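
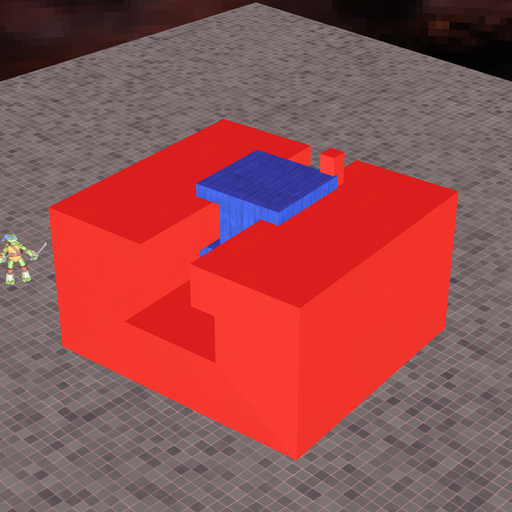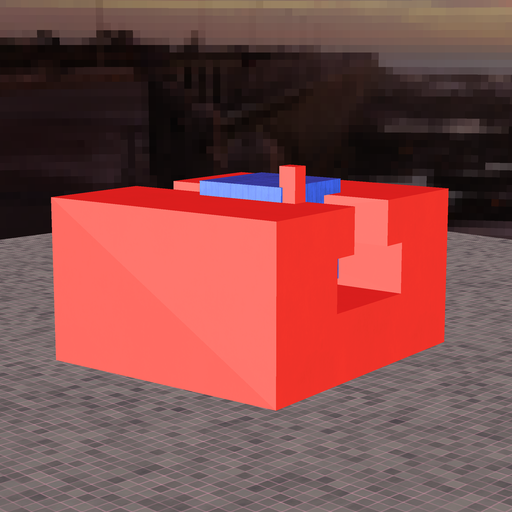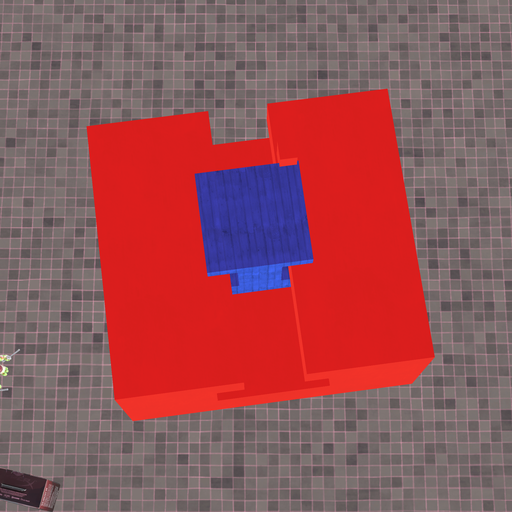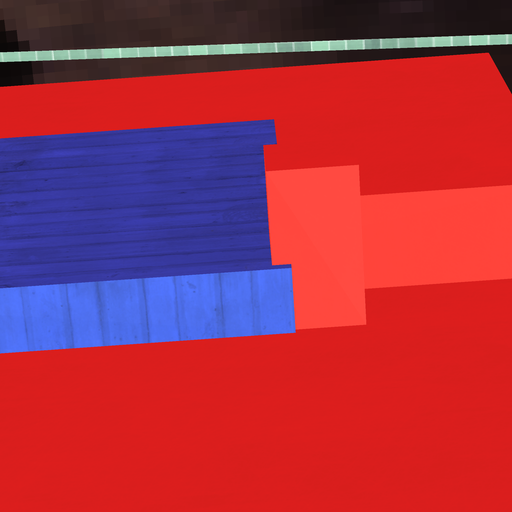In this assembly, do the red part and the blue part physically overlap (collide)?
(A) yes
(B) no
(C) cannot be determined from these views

(A) yes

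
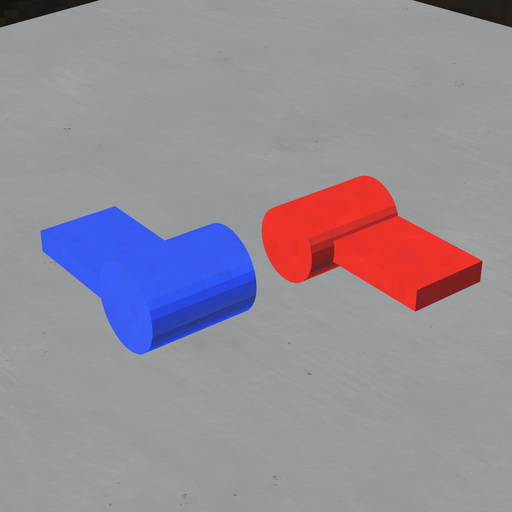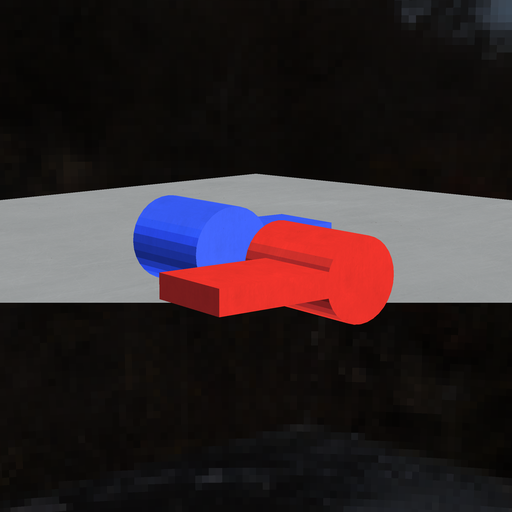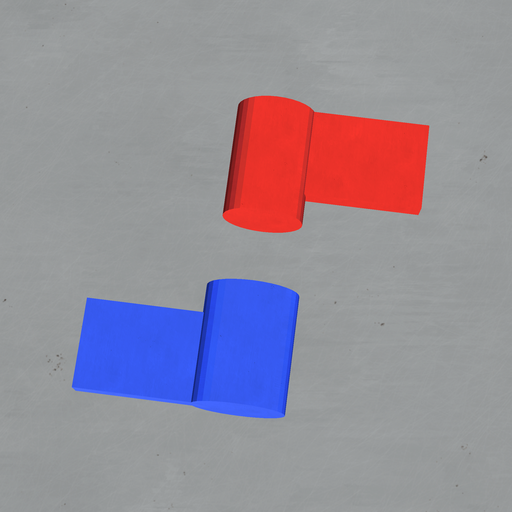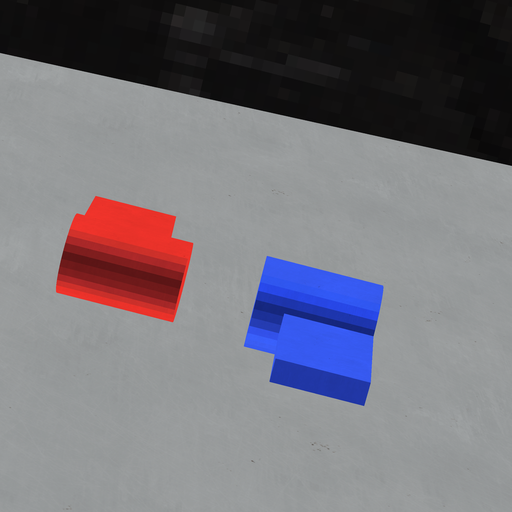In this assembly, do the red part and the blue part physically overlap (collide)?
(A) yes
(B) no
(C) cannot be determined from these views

(B) no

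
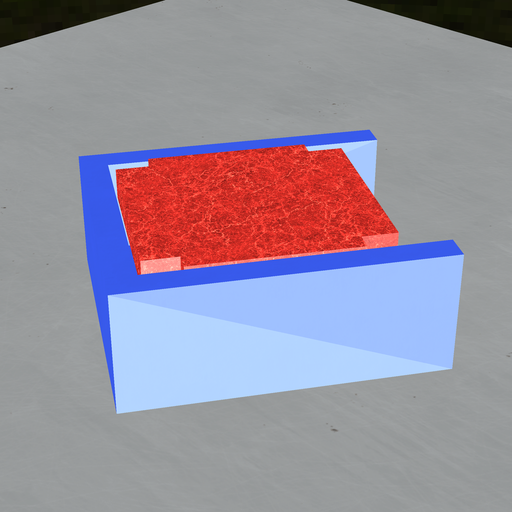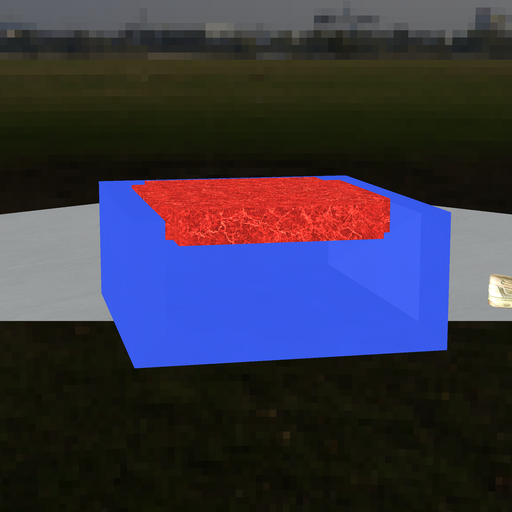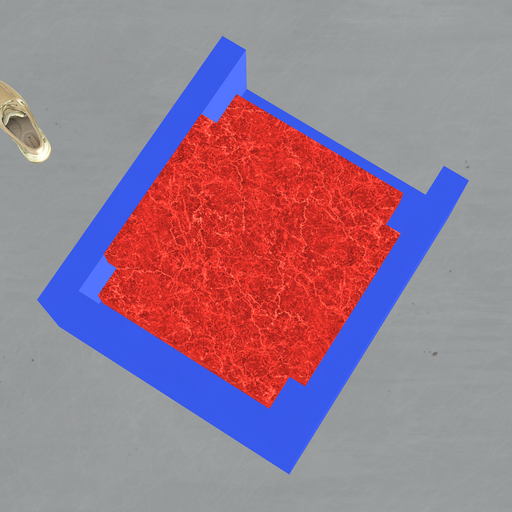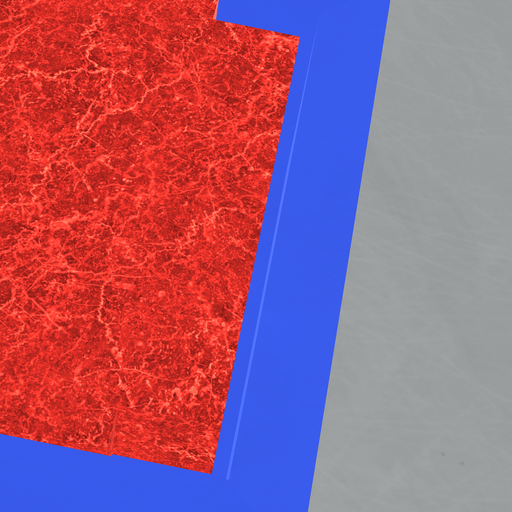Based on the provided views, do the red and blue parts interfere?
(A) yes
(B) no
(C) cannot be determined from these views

(B) no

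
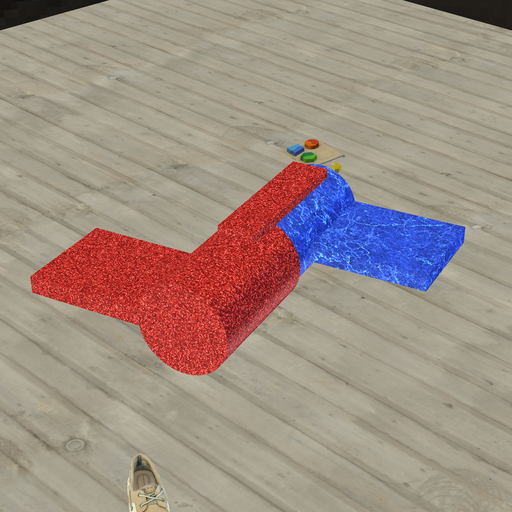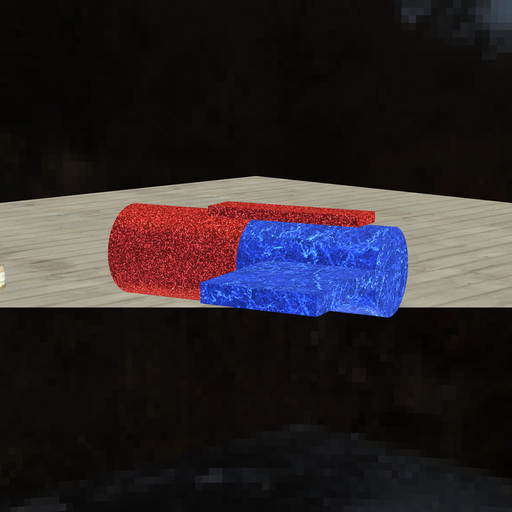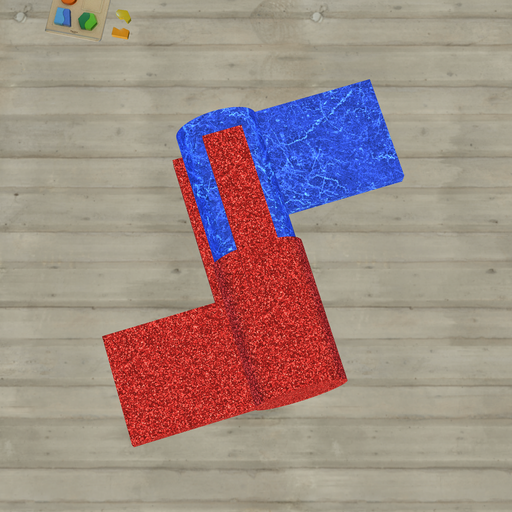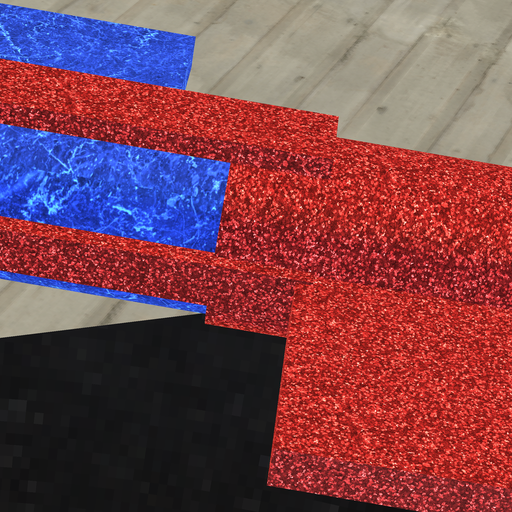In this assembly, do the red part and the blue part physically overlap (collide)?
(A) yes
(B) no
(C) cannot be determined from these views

(A) yes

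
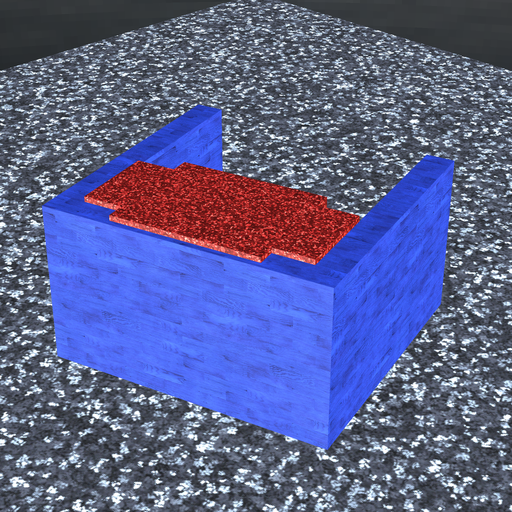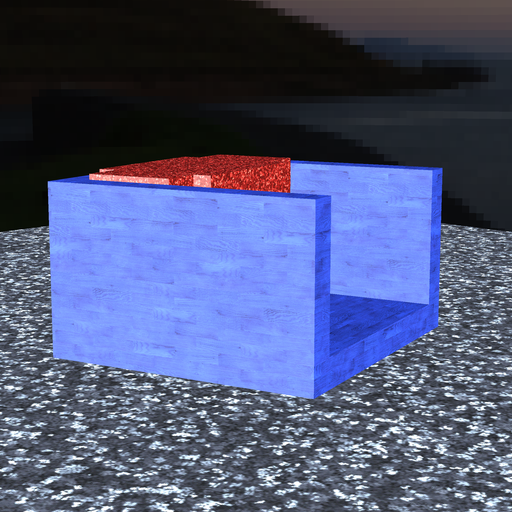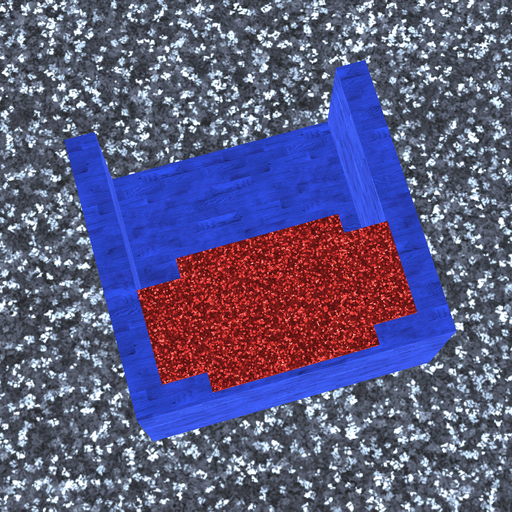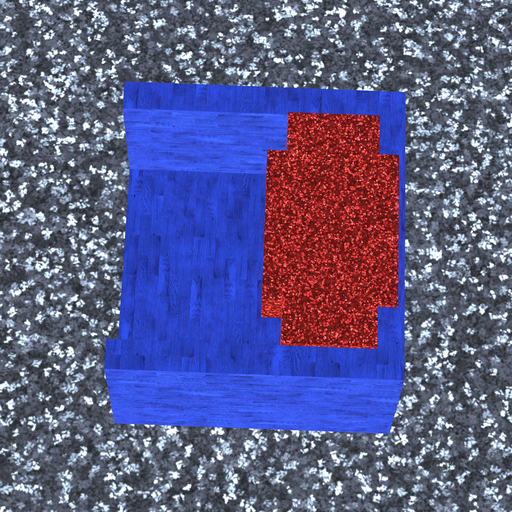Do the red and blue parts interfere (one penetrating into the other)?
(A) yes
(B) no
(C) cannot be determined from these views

(A) yes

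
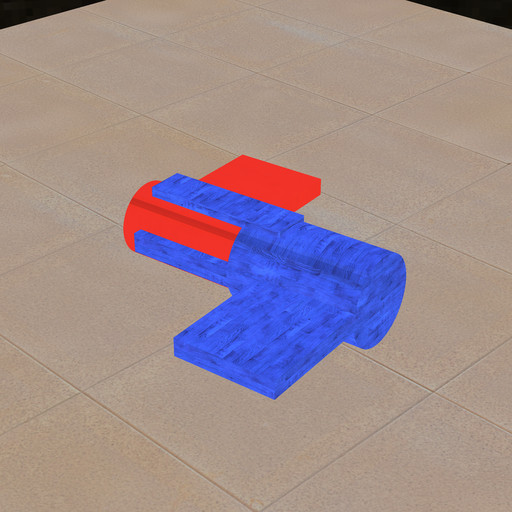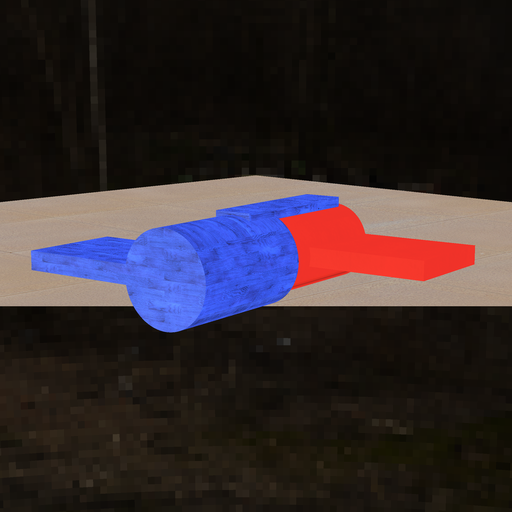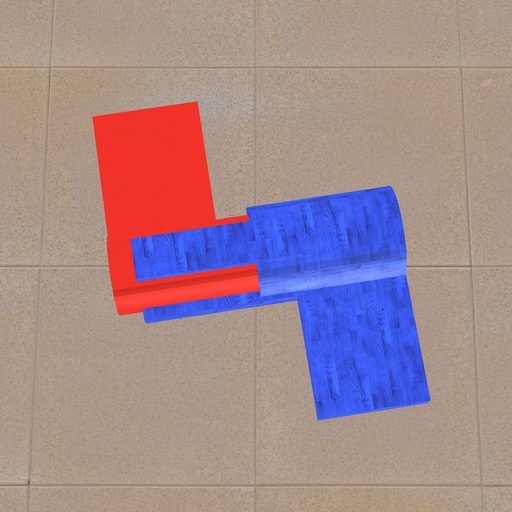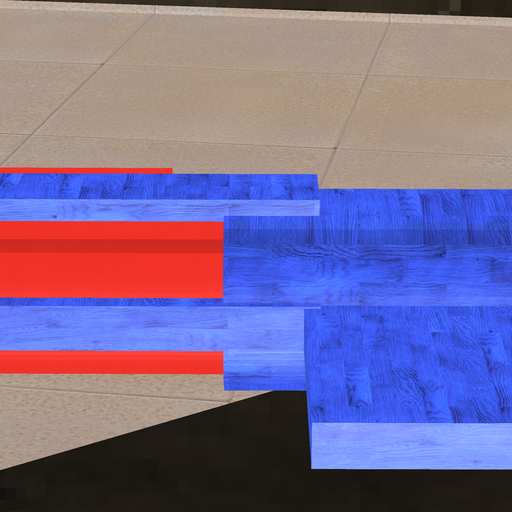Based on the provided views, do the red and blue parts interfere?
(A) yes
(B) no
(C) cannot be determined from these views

(A) yes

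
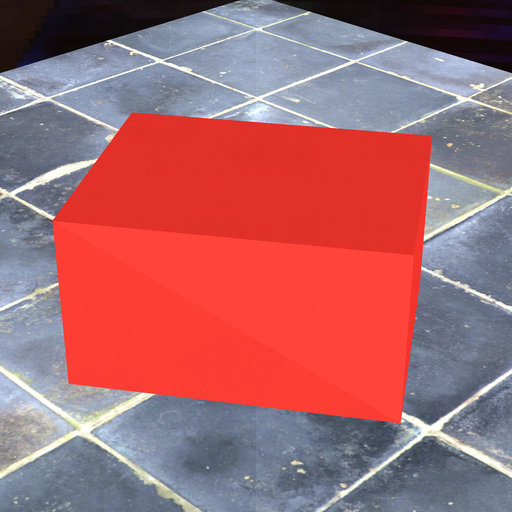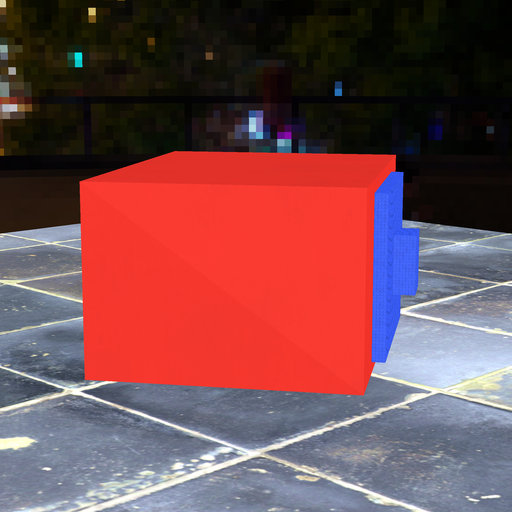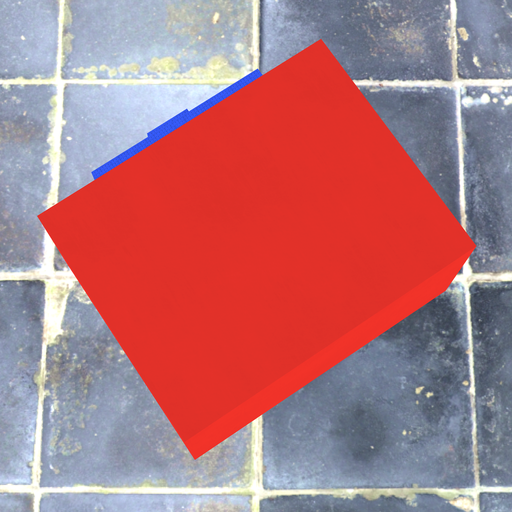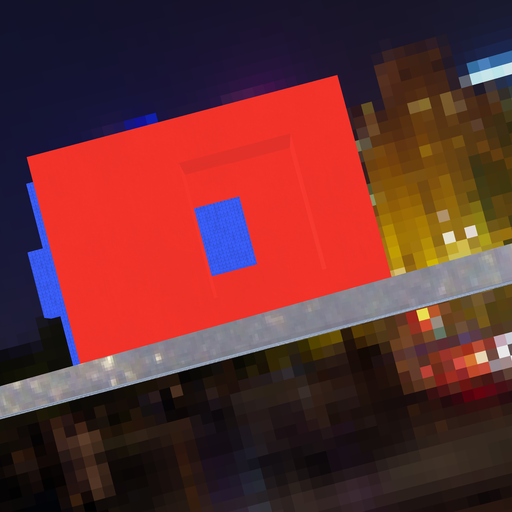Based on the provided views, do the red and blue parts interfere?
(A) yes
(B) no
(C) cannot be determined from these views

(A) yes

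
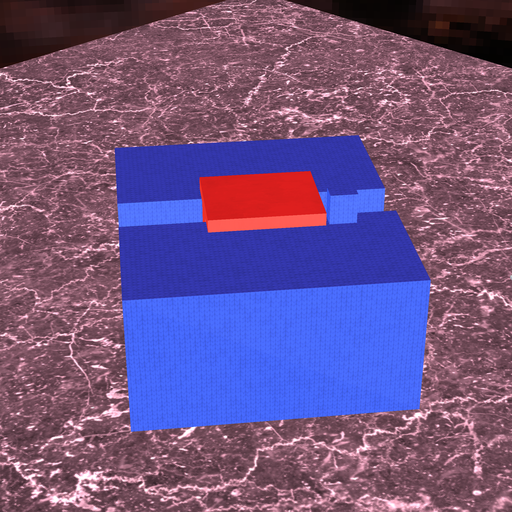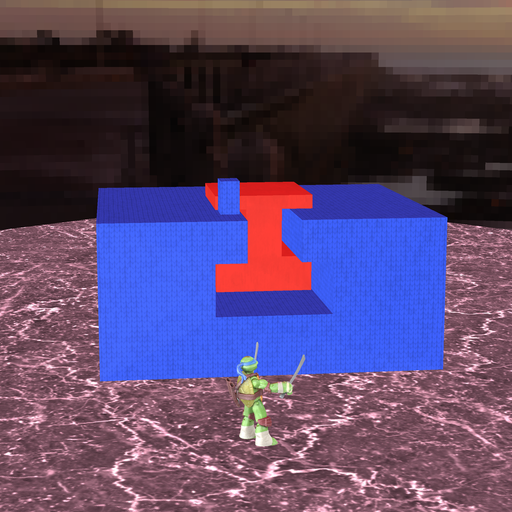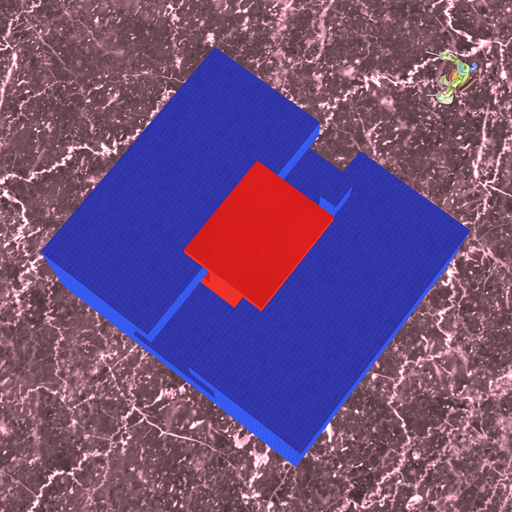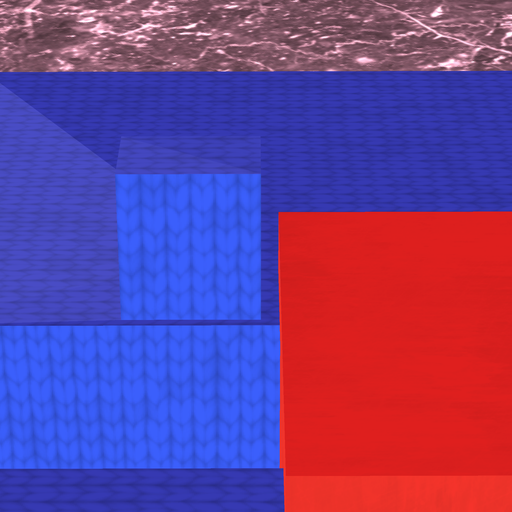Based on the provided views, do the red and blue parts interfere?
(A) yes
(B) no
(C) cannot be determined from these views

(B) no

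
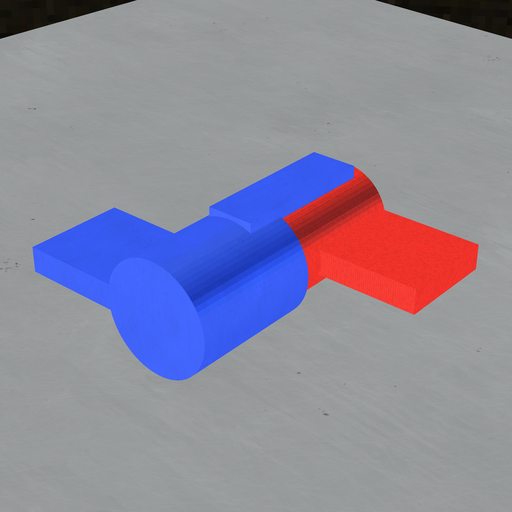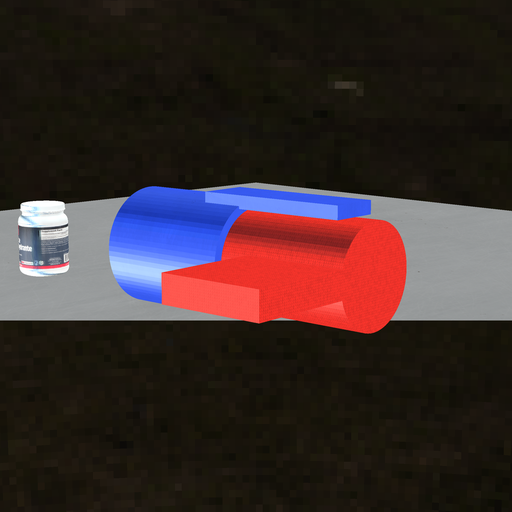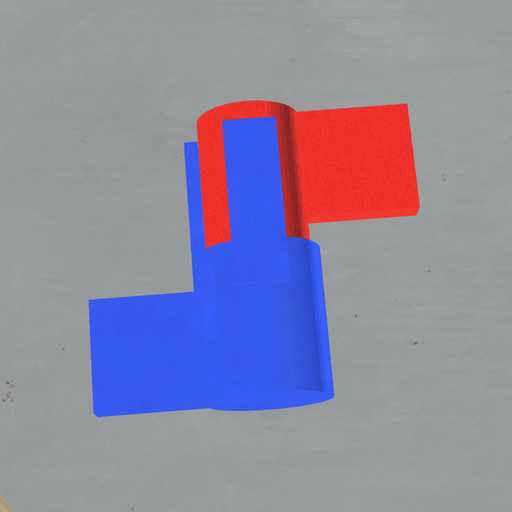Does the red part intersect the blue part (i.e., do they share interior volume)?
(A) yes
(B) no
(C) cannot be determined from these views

(C) cannot be determined from these views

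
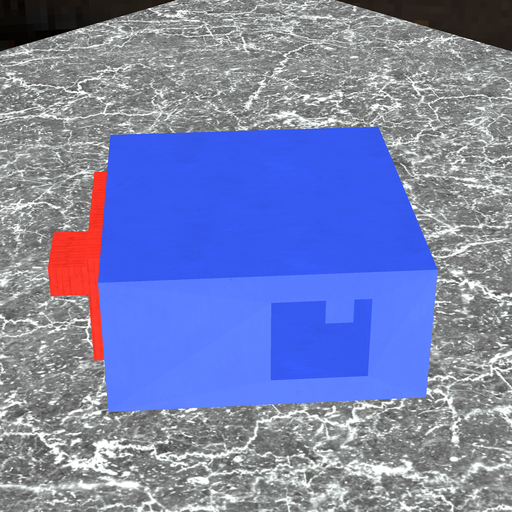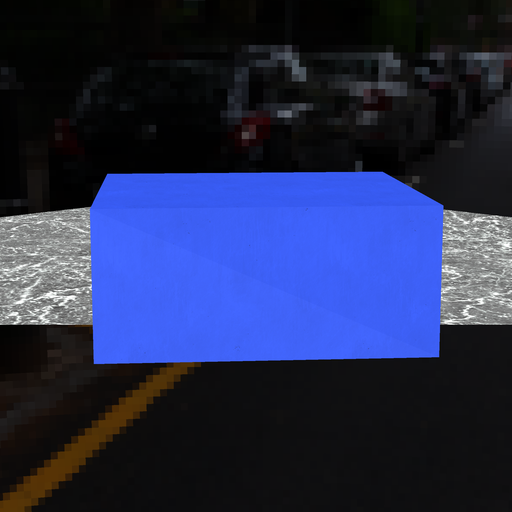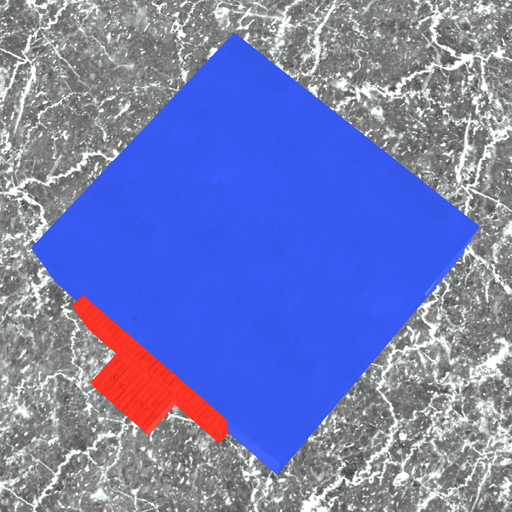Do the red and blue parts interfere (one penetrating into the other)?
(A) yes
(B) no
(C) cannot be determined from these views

(C) cannot be determined from these views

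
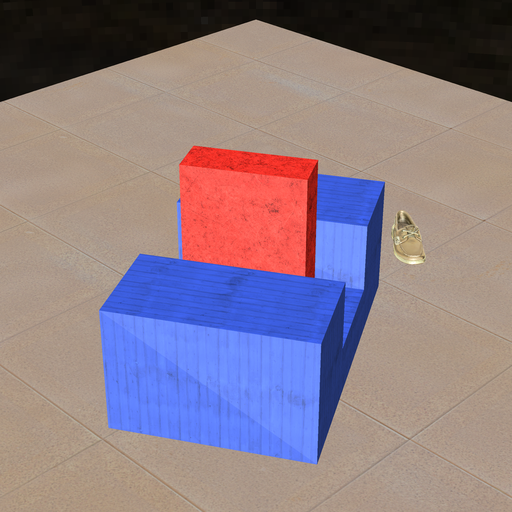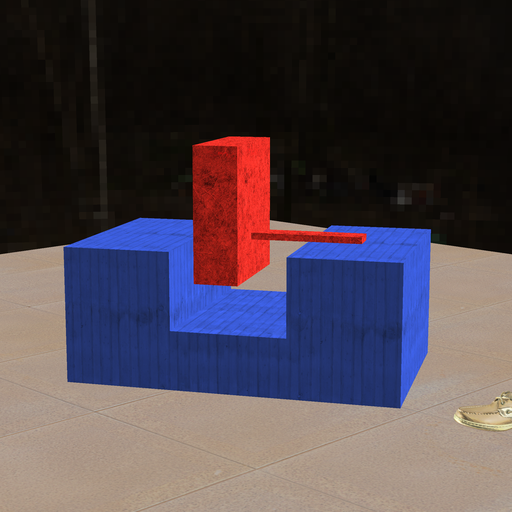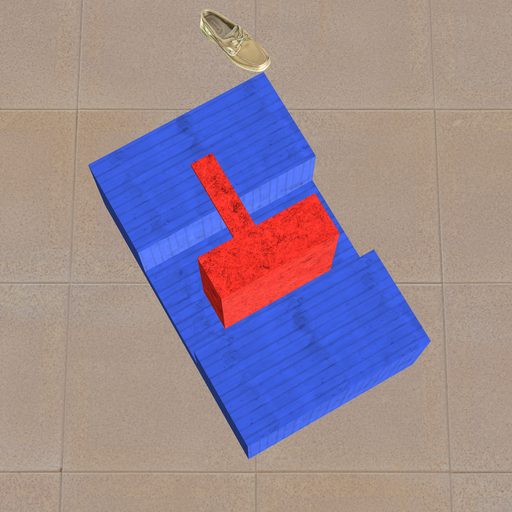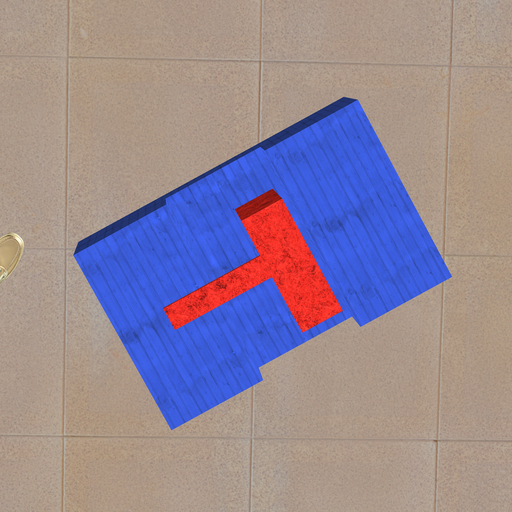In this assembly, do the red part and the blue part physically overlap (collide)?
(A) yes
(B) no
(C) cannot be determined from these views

(B) no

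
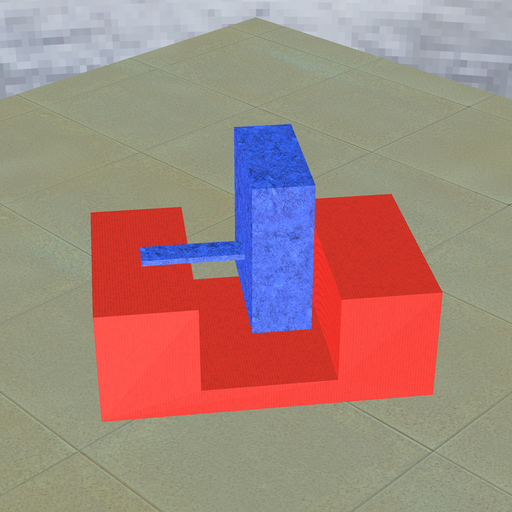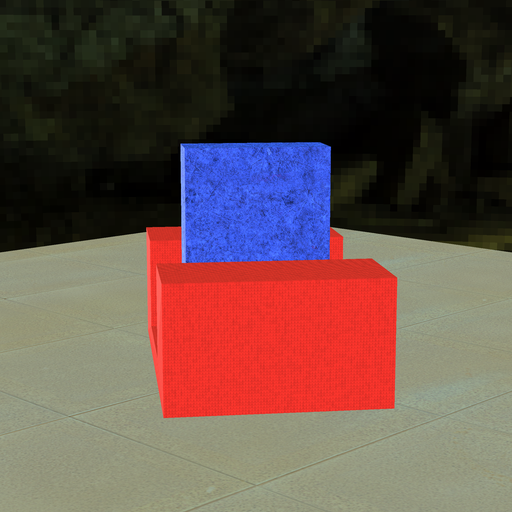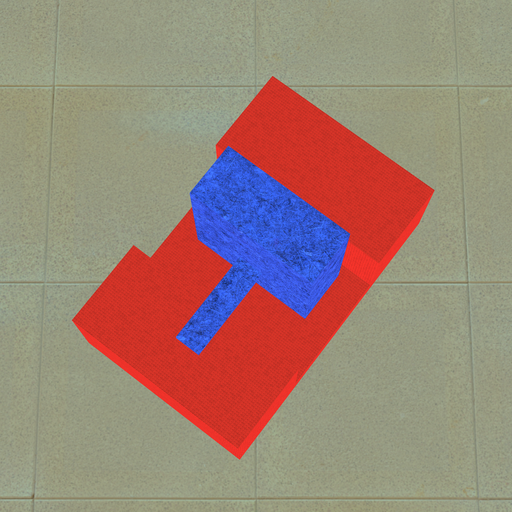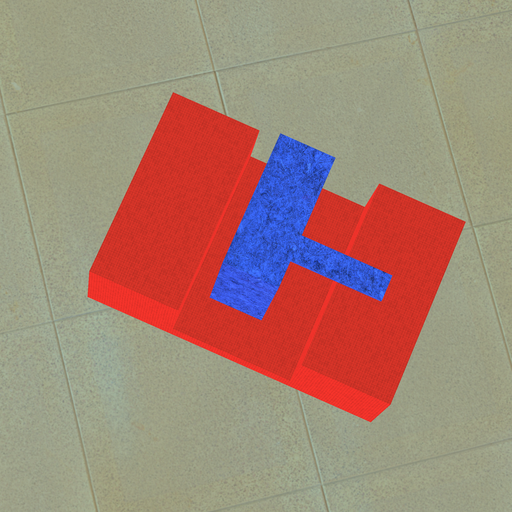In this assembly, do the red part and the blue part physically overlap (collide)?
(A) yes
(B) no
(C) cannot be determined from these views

(B) no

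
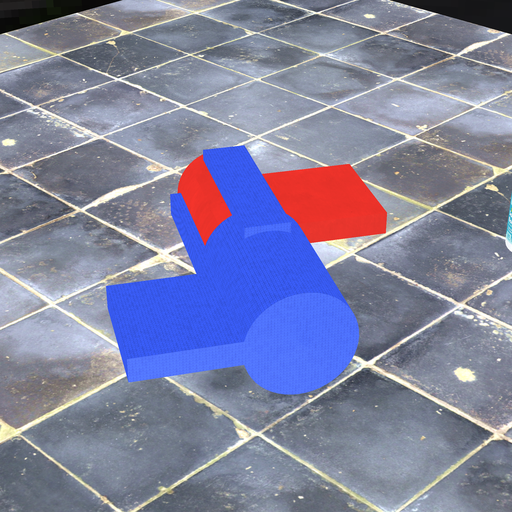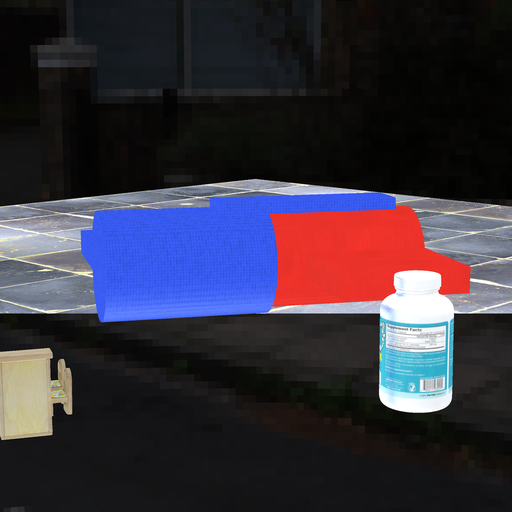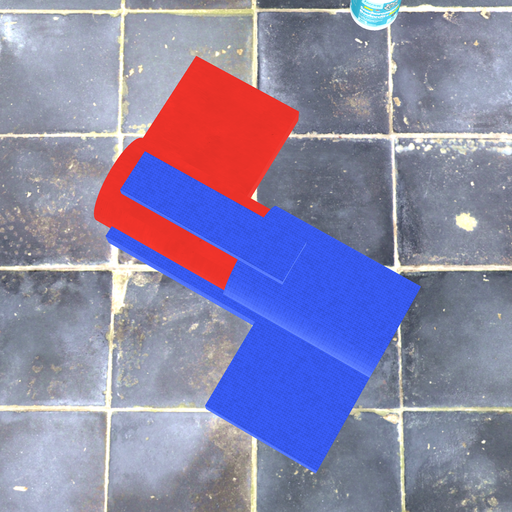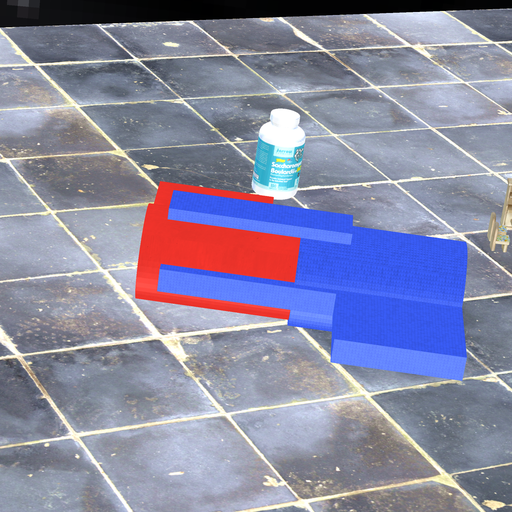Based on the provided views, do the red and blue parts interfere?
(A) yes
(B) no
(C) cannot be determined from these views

(A) yes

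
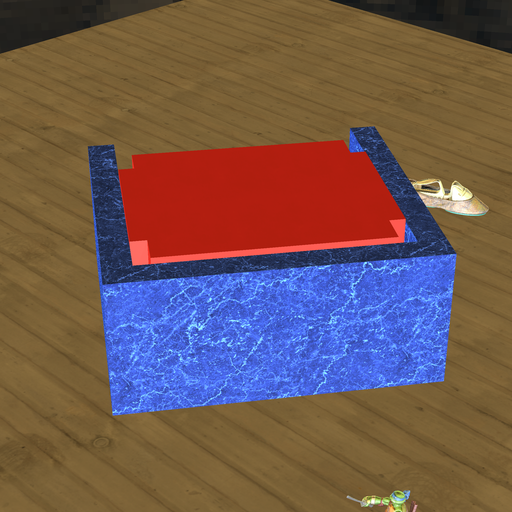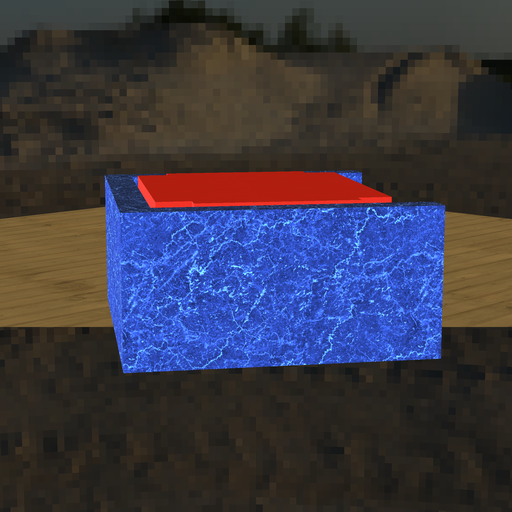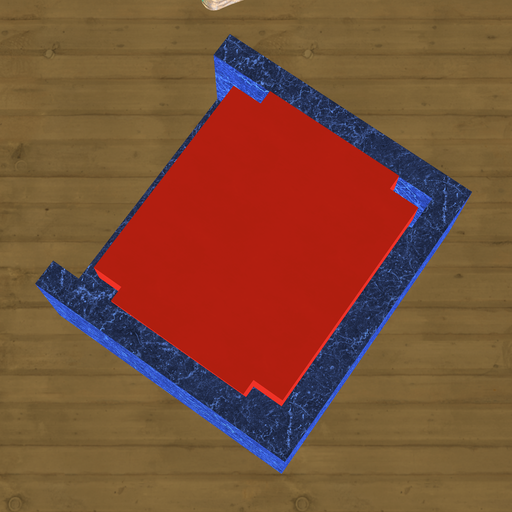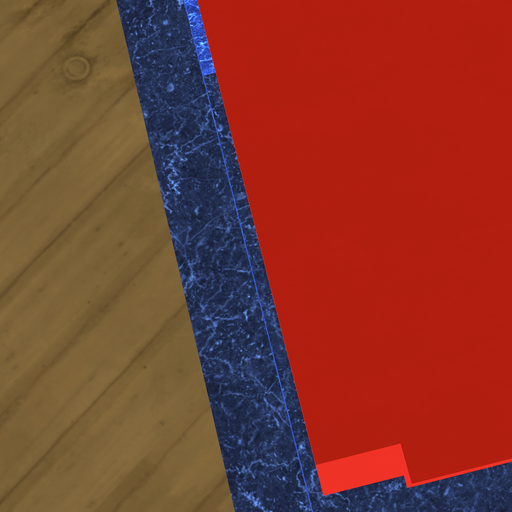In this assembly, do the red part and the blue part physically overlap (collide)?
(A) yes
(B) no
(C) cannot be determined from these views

(B) no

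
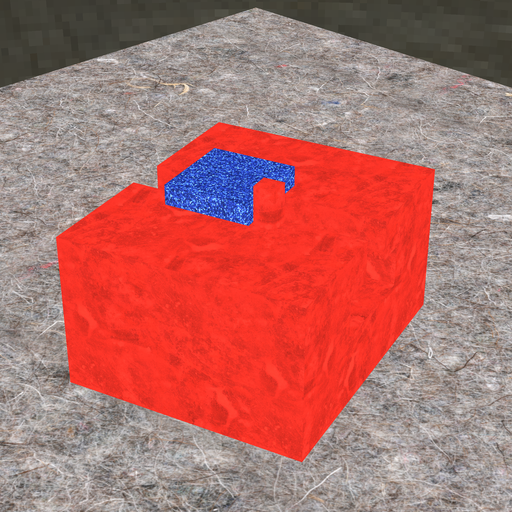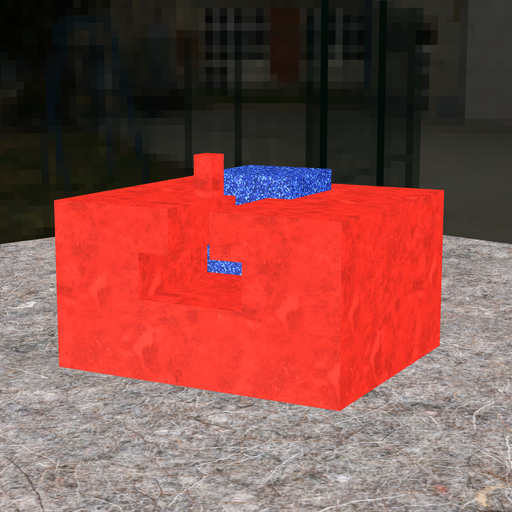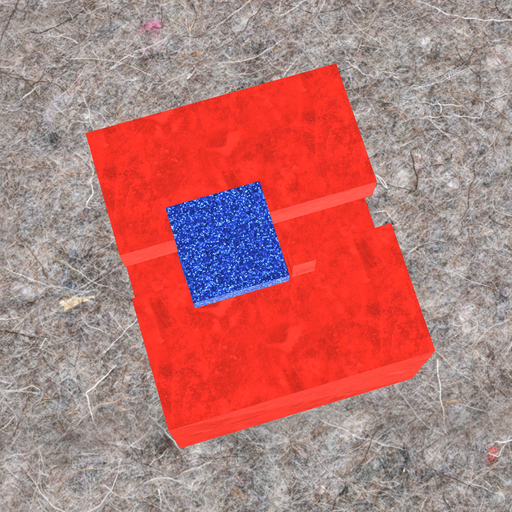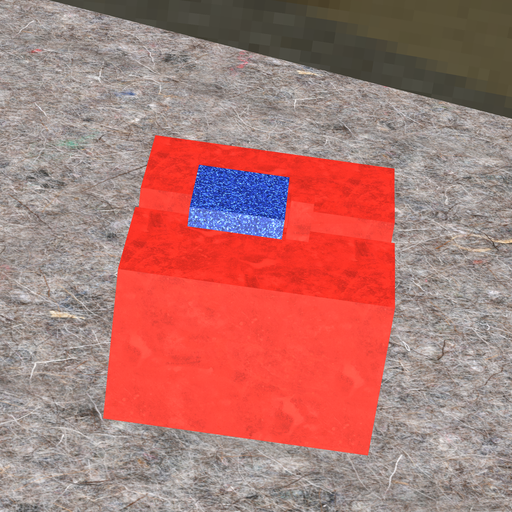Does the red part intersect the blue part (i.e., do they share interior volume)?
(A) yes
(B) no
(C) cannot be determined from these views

(B) no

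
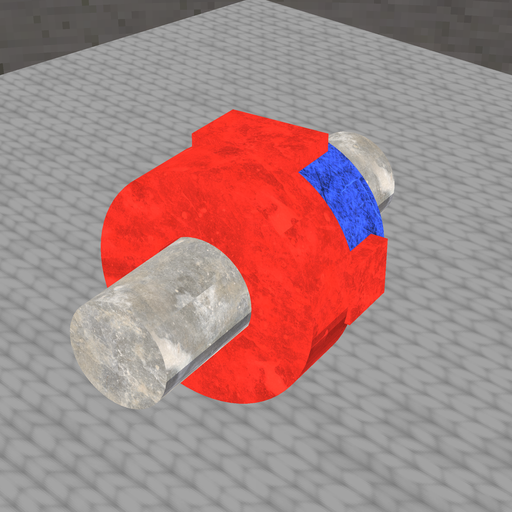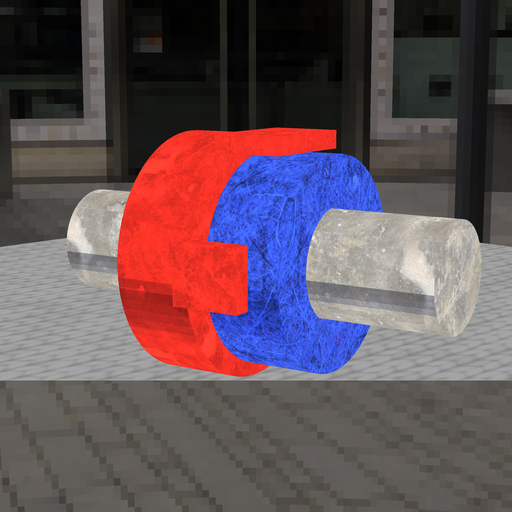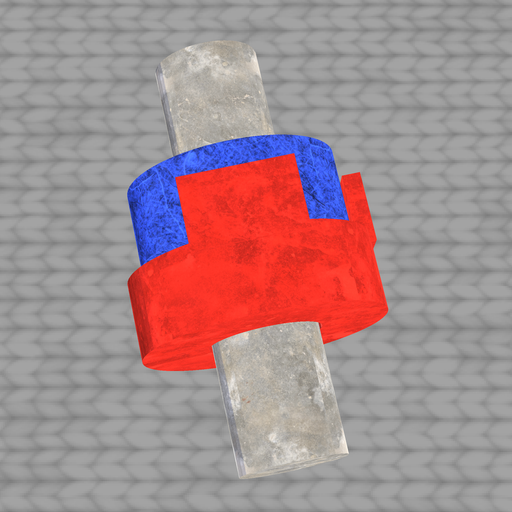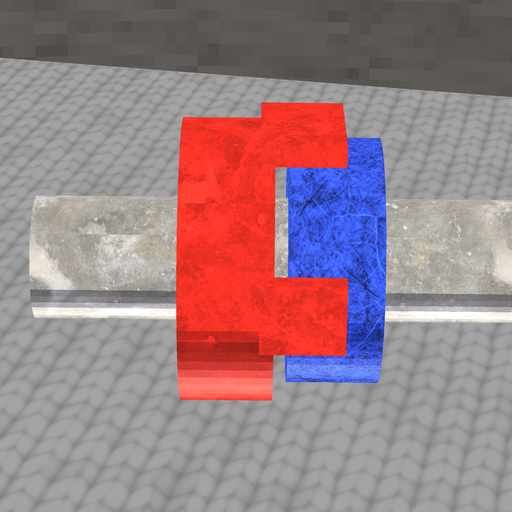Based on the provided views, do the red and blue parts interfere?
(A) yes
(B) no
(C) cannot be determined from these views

(B) no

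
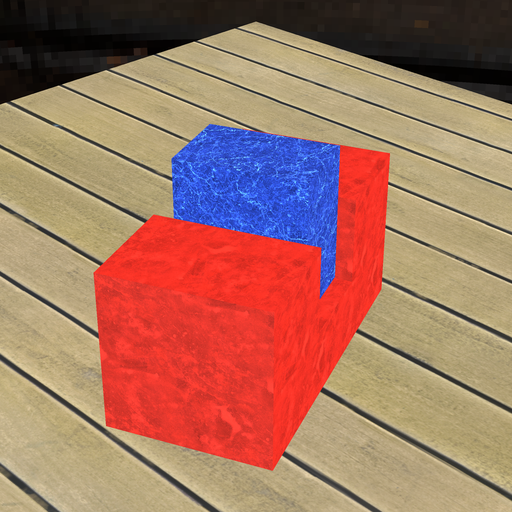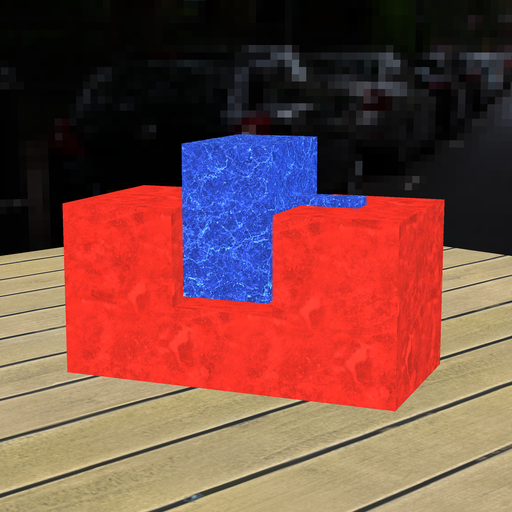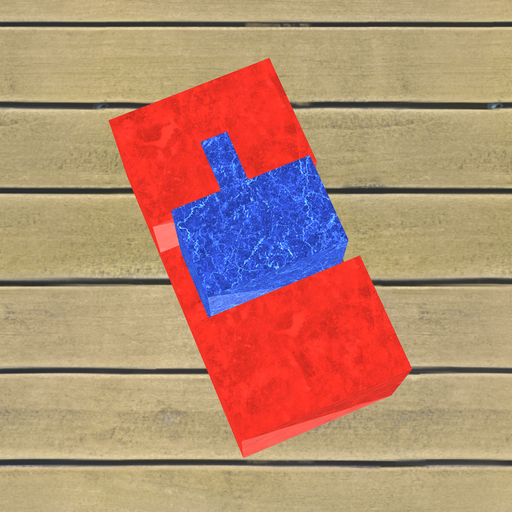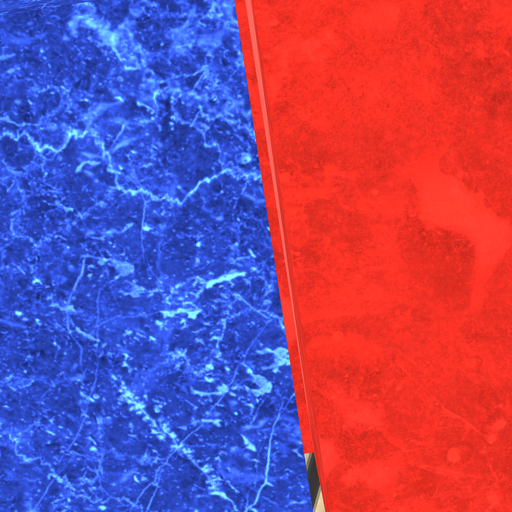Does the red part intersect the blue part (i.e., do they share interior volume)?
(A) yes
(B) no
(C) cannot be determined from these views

(B) no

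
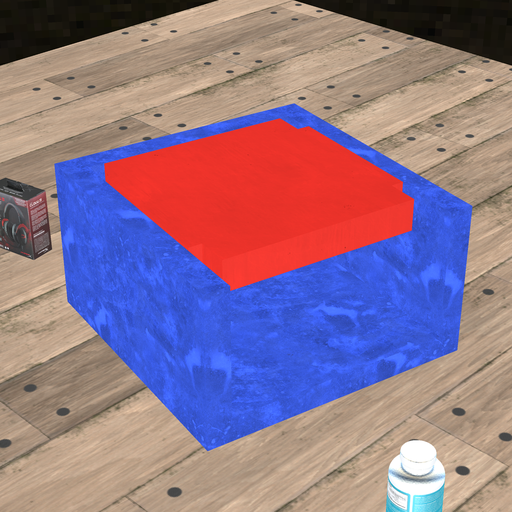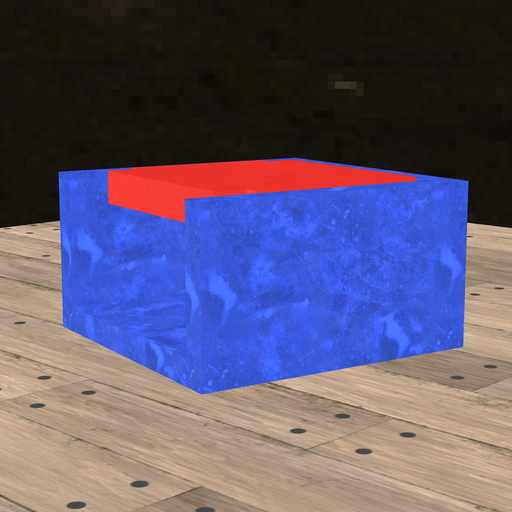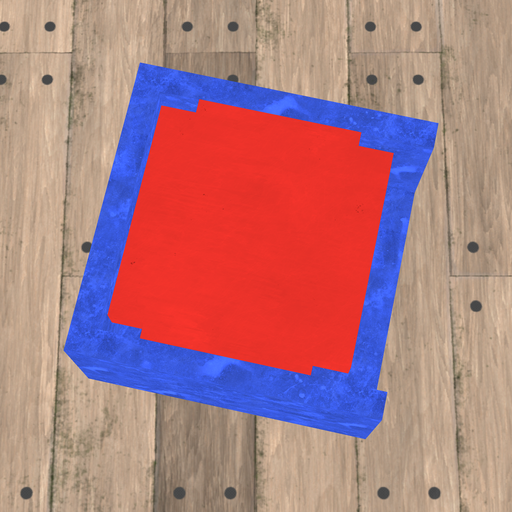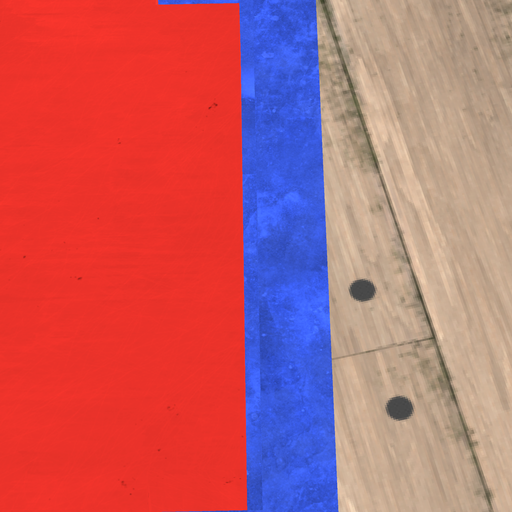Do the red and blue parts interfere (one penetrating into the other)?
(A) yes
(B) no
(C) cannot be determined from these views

(B) no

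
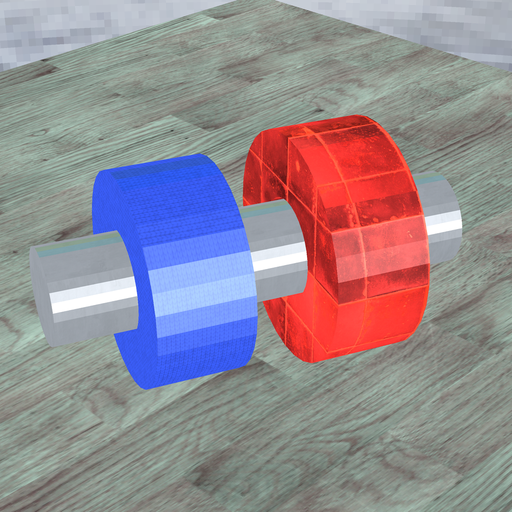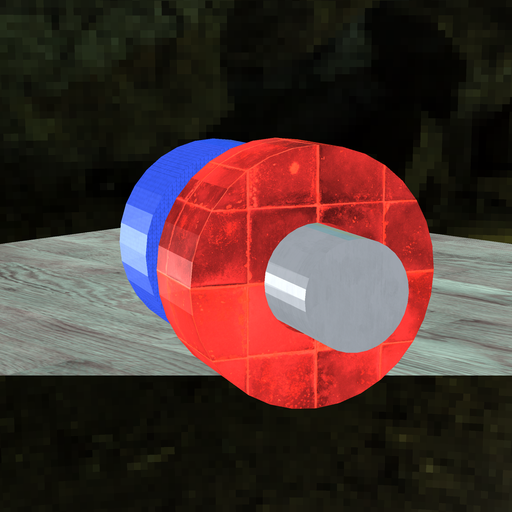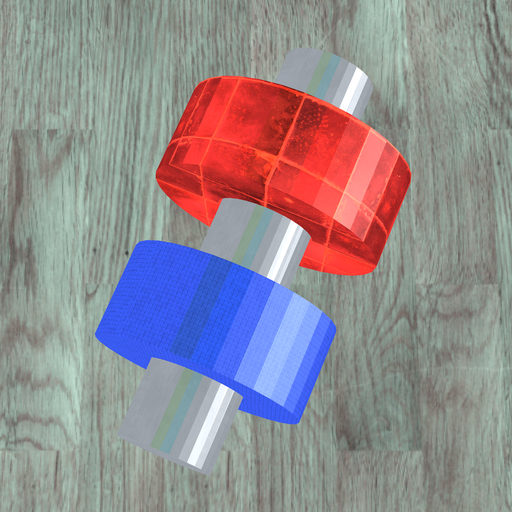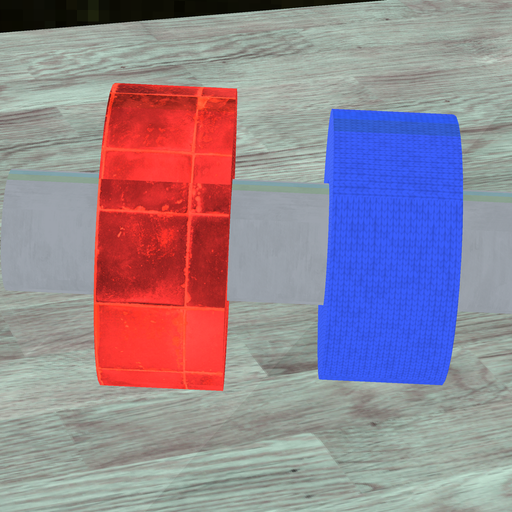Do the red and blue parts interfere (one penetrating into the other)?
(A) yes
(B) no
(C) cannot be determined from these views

(B) no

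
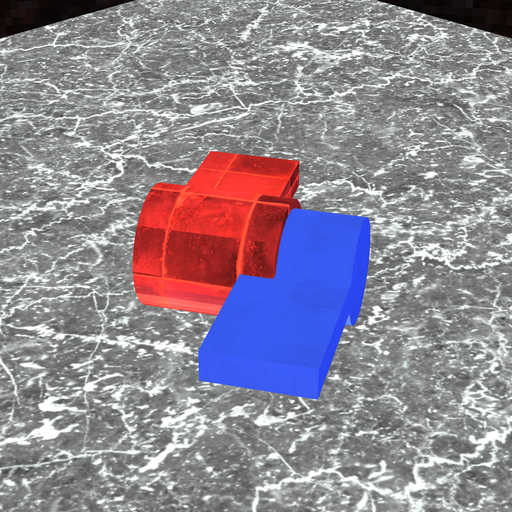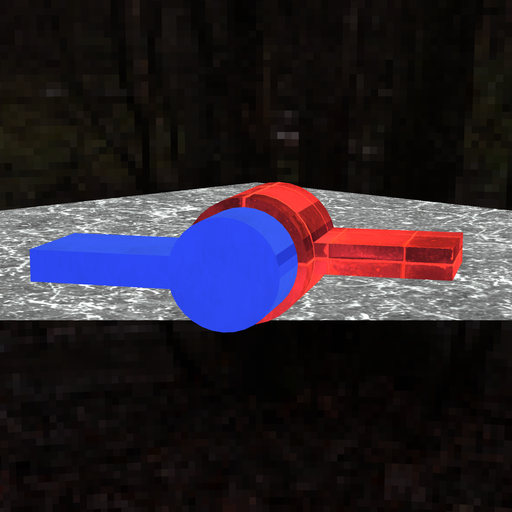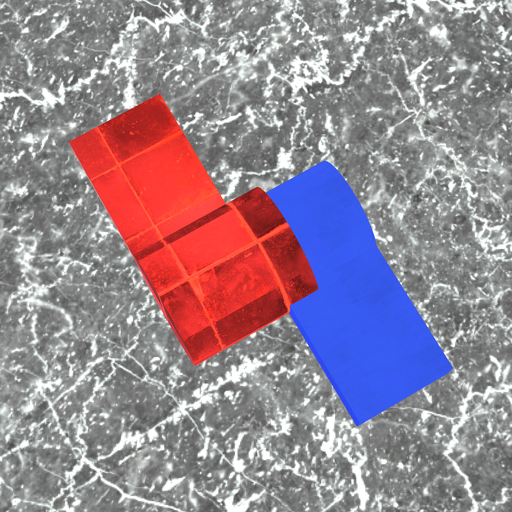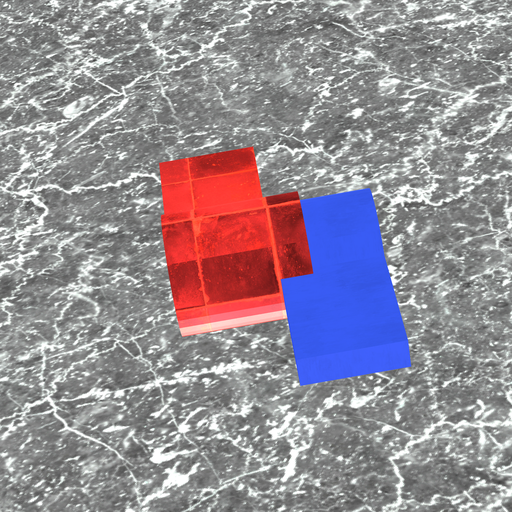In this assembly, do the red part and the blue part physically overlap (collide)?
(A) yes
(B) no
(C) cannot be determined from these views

(A) yes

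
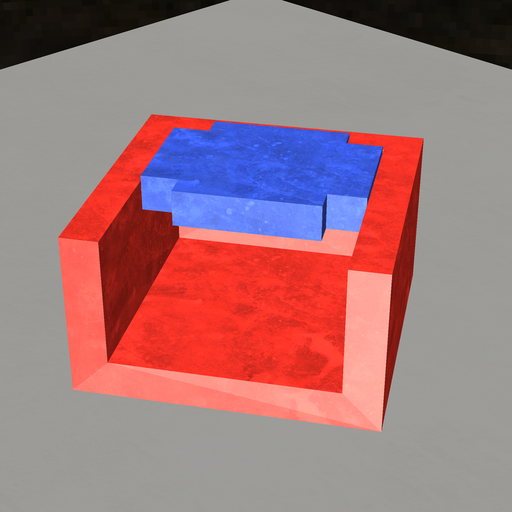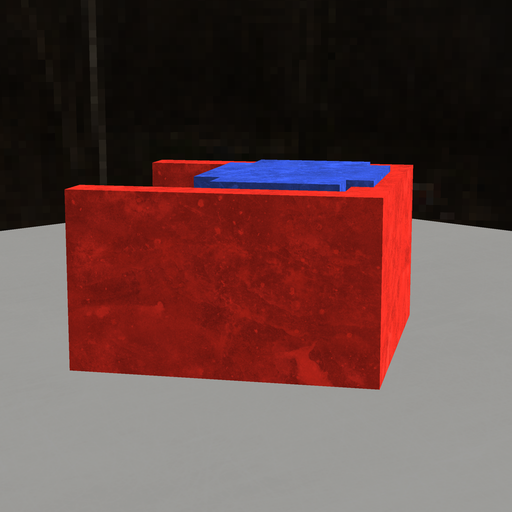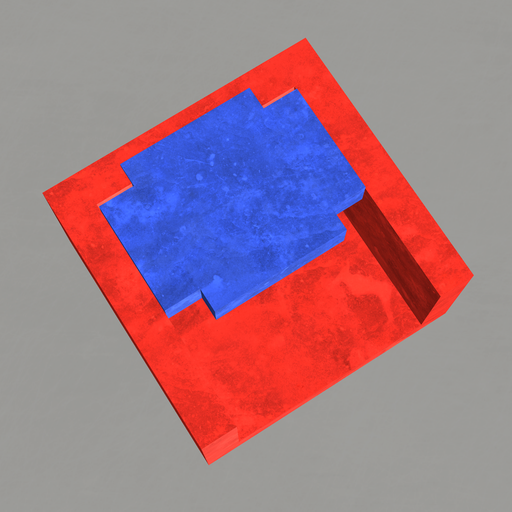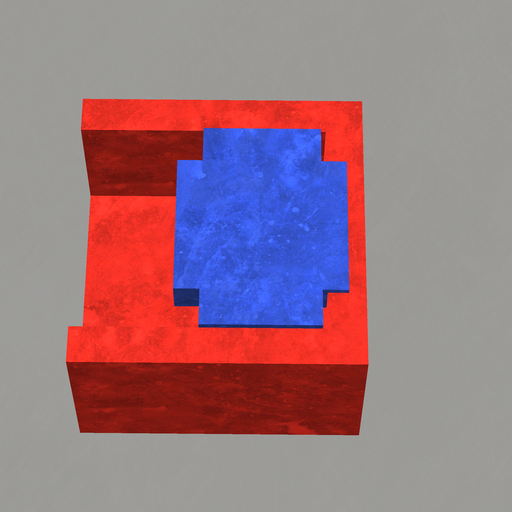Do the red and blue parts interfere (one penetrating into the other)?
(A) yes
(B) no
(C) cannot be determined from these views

(A) yes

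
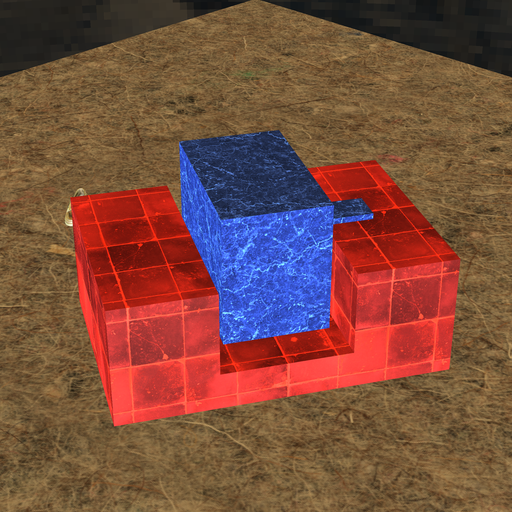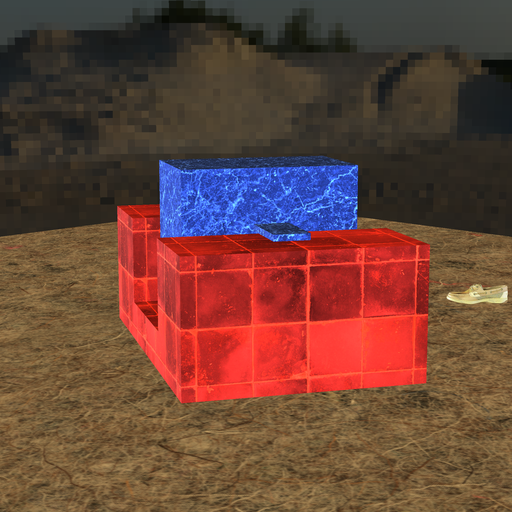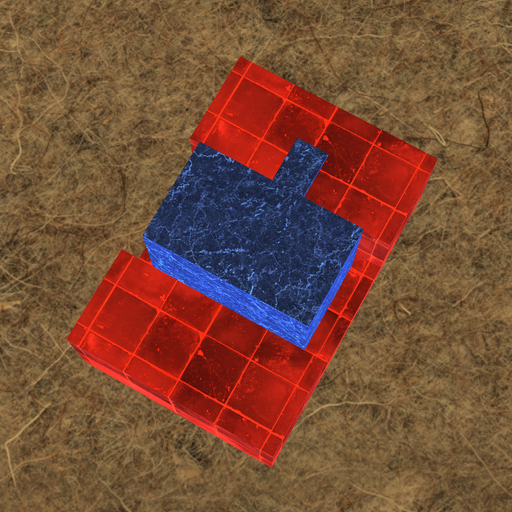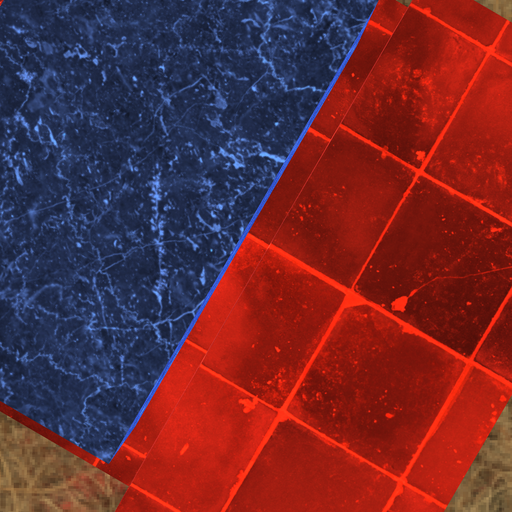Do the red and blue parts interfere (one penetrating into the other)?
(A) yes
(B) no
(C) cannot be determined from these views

(B) no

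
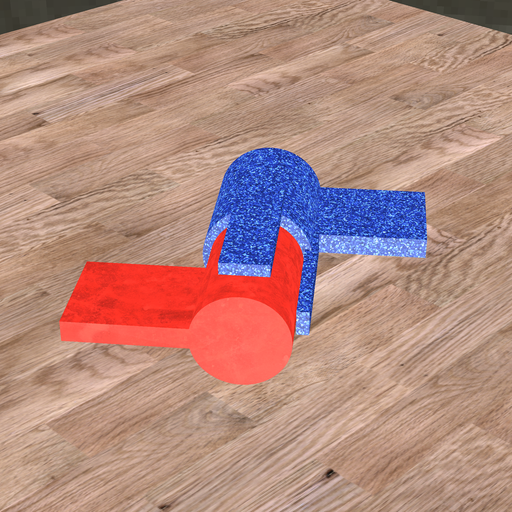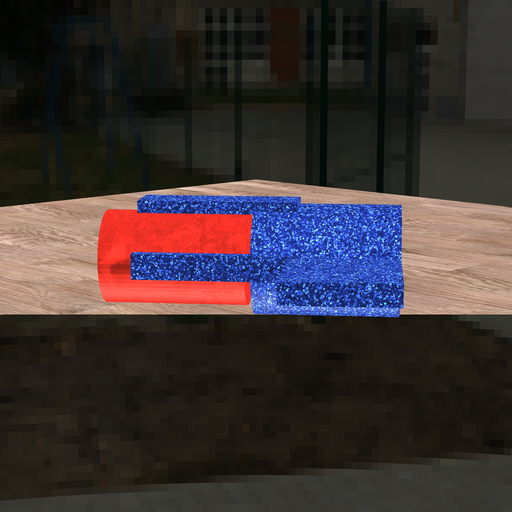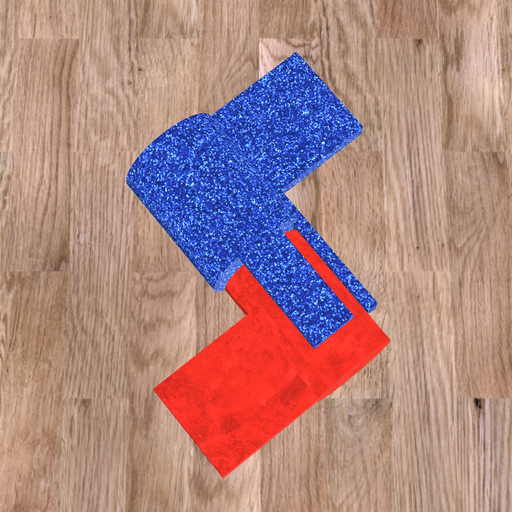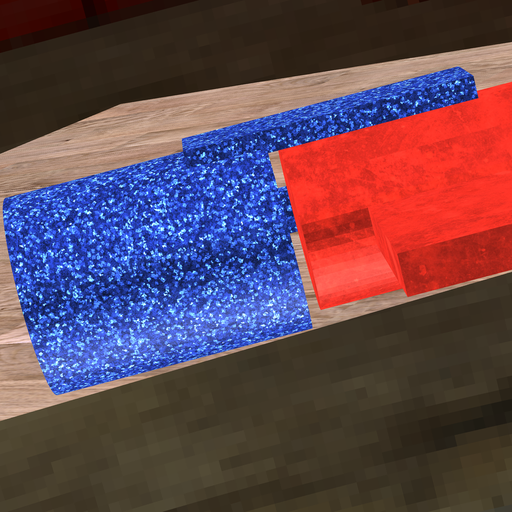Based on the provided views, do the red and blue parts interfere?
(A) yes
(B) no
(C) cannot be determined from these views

(B) no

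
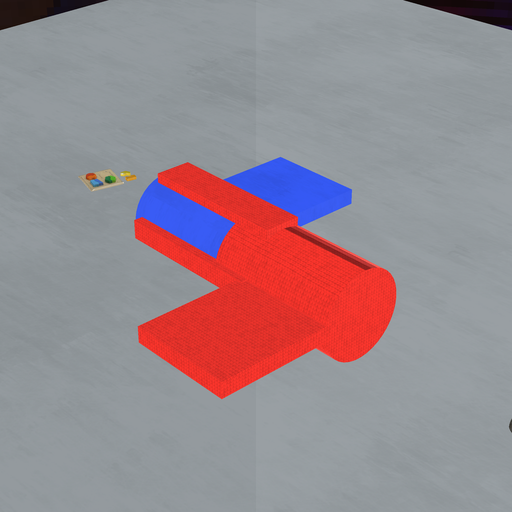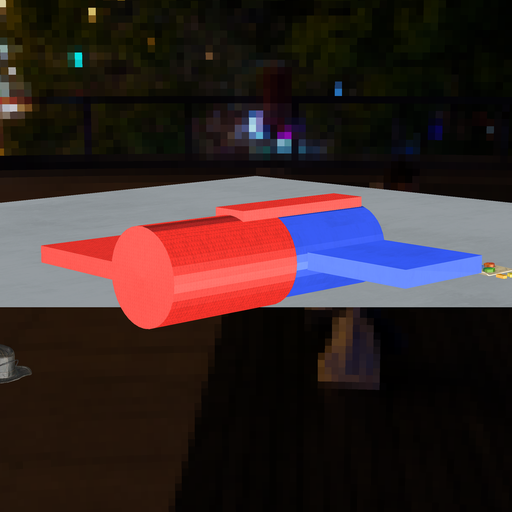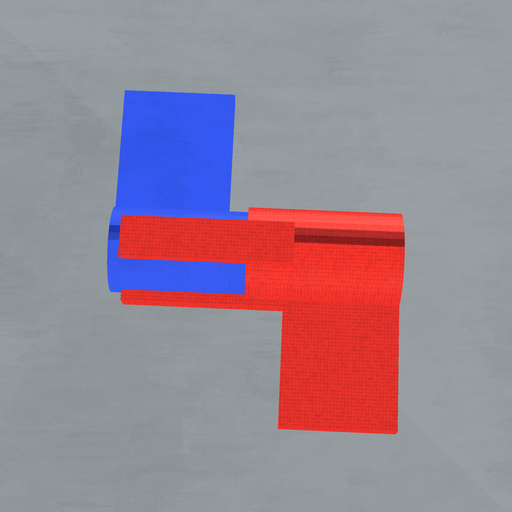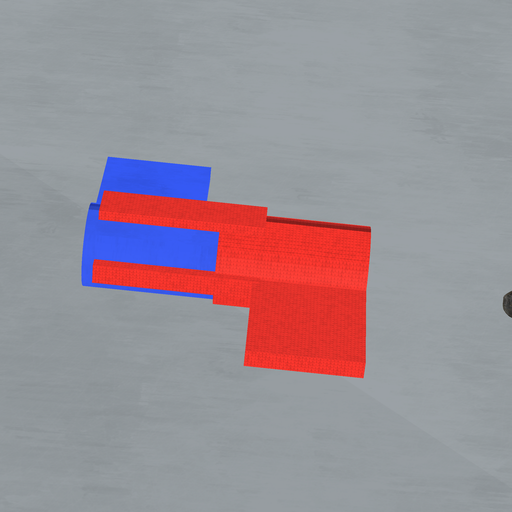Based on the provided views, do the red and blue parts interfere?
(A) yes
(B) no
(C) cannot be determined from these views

(A) yes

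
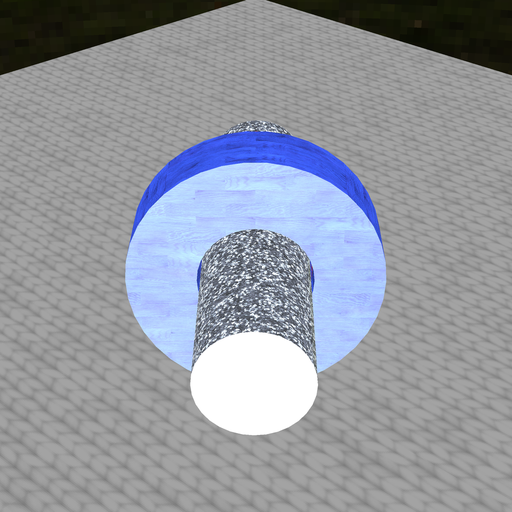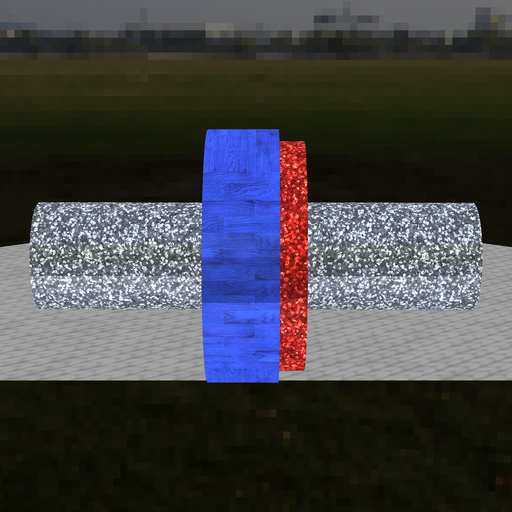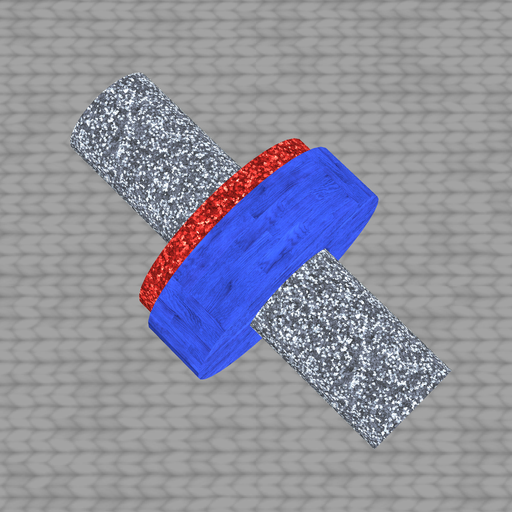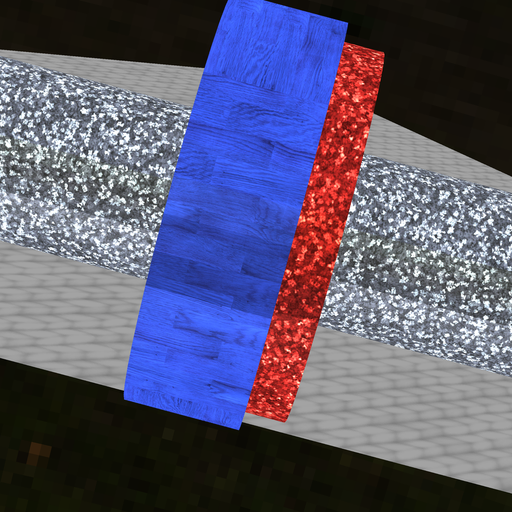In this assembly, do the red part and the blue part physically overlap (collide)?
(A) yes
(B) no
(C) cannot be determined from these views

(A) yes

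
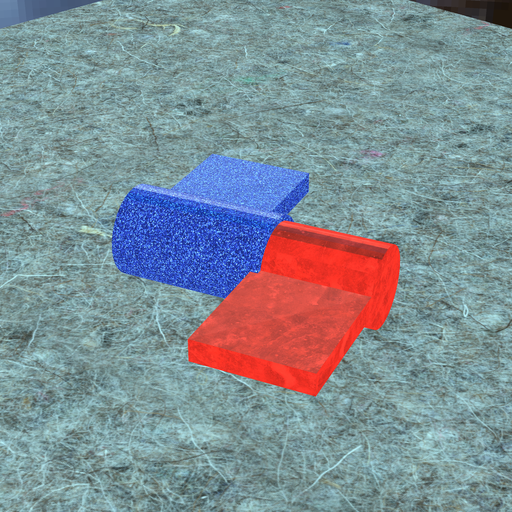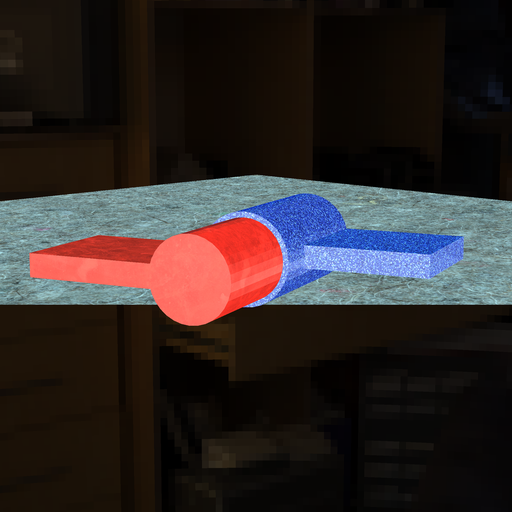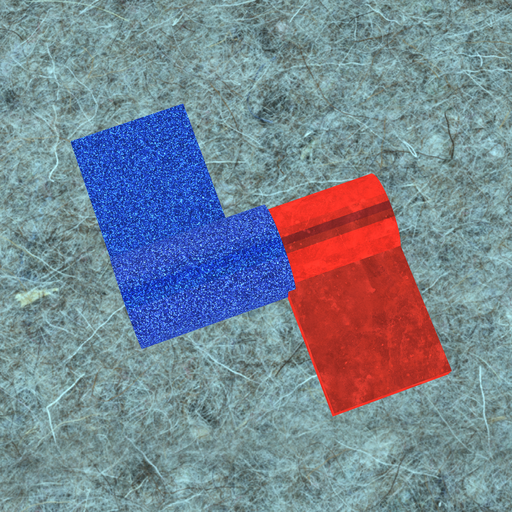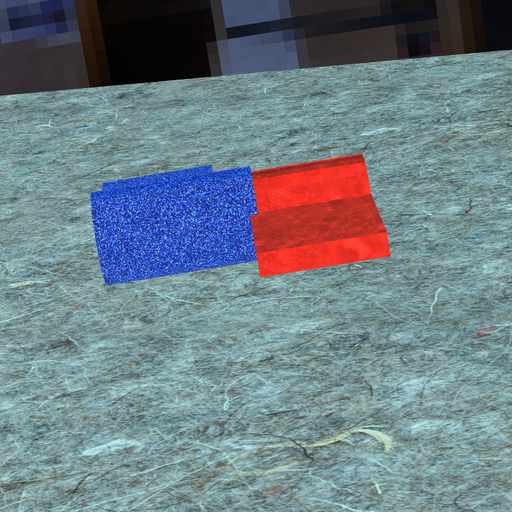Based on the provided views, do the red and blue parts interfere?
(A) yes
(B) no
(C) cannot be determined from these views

(A) yes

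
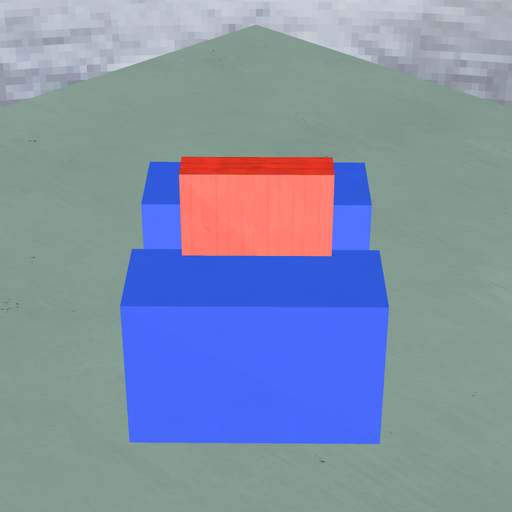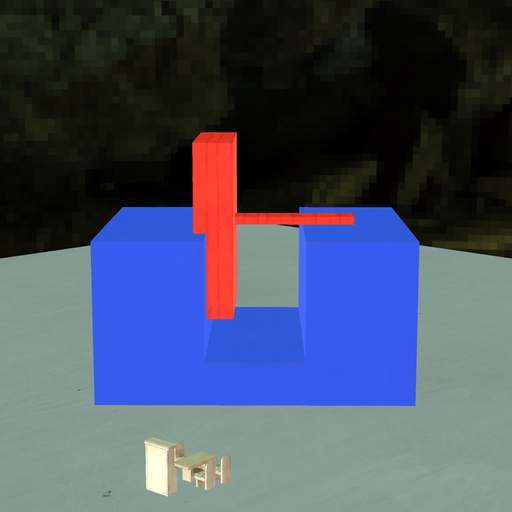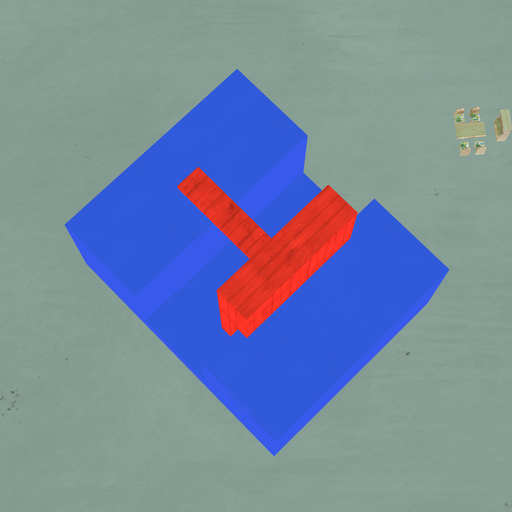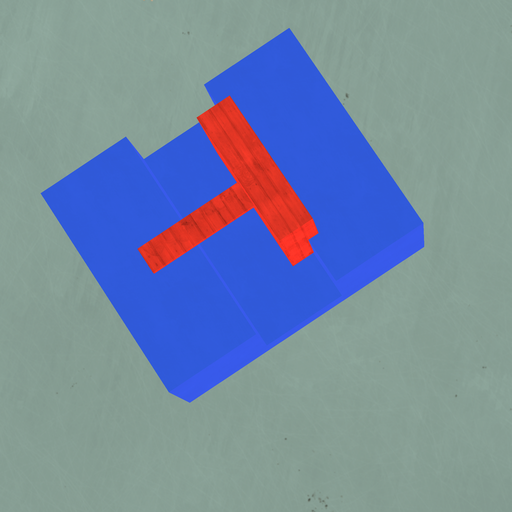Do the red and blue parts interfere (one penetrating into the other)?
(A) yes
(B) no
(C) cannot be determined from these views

(A) yes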